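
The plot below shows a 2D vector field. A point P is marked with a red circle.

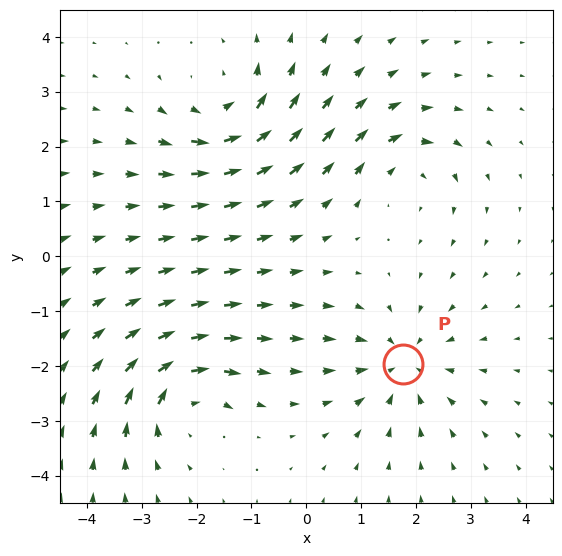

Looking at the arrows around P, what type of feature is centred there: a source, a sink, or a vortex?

At P (1.8, -2.0) the arrows converge inward. Divergence about -4, curl ≈0 — negative divergence with near-zero curl is a sink.

sink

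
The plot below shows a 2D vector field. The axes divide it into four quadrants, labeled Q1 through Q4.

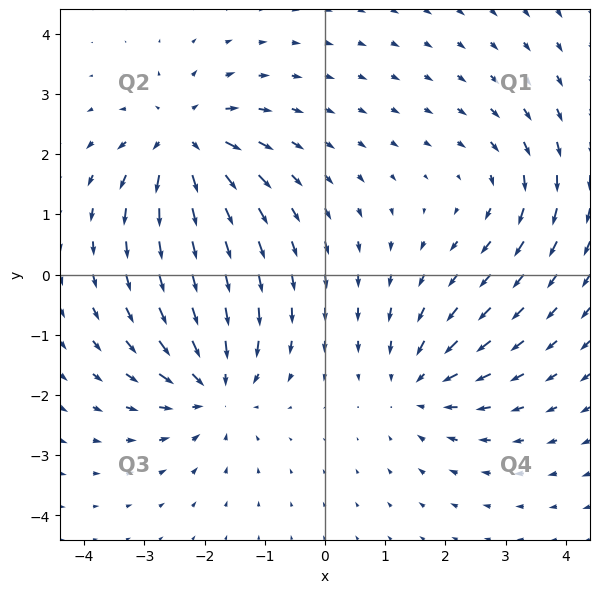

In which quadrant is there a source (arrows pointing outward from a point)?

The source sits at approximately (-2.3, 2.2), which lies in quadrant Q2. The divergence there is about +6, positive as expected for a source.

Q2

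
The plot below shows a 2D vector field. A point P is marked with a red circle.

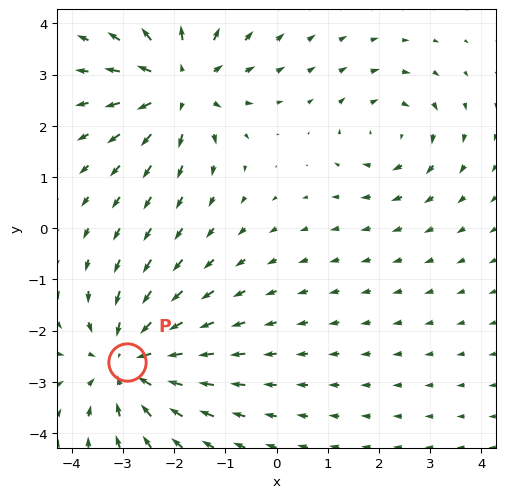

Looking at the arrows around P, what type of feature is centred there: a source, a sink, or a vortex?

At P (-2.9, -2.6) the arrows converge inward. Divergence about -4, curl ≈0 — negative divergence with near-zero curl is a sink.

sink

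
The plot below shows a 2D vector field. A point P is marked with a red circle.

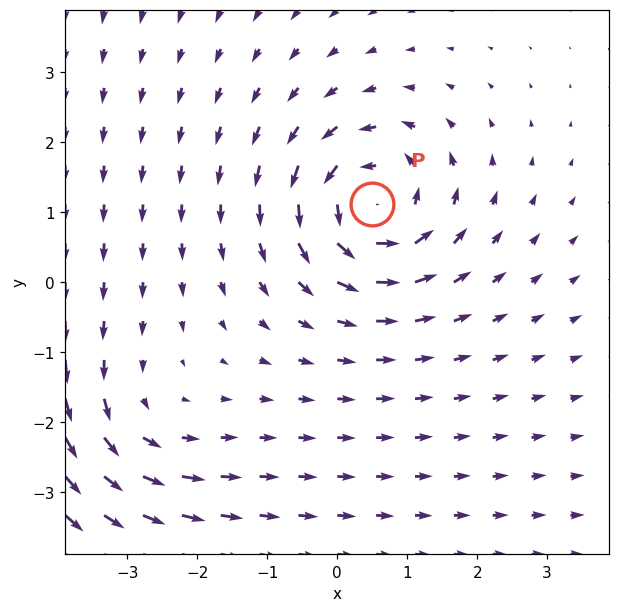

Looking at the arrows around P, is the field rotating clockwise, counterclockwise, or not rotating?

Near P at (0.5, 1.1) the arrows circulate counterclockwise. The curl (z-component) there is about +6; positive curl means counterclockwise rotation.

counterclockwise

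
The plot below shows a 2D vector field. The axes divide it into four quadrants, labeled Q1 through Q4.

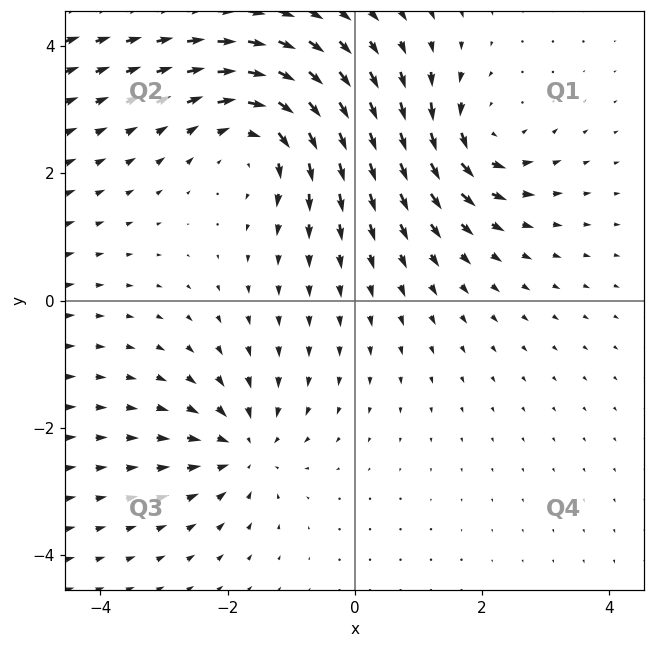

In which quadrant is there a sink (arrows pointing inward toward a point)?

The sink sits at approximately (-1.8, -2.3), which lies in quadrant Q3. The divergence there is about -4, negative as expected for a sink.

Q3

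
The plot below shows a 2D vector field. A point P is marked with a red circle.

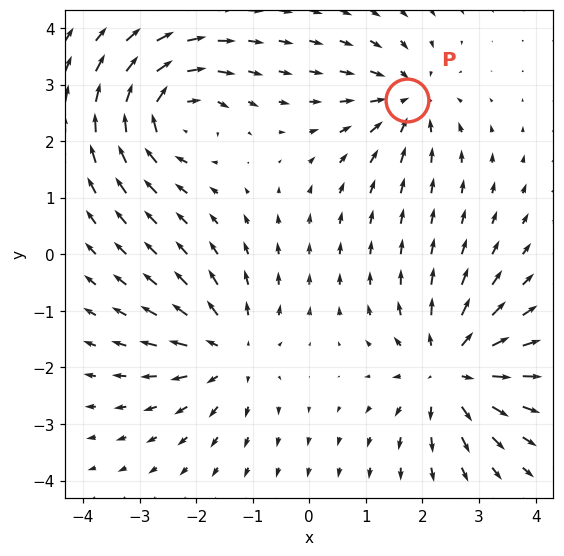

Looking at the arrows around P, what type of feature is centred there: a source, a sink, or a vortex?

At P (1.7, 2.7) the arrows converge inward. Divergence about -4, curl ≈0 — negative divergence with near-zero curl is a sink.

sink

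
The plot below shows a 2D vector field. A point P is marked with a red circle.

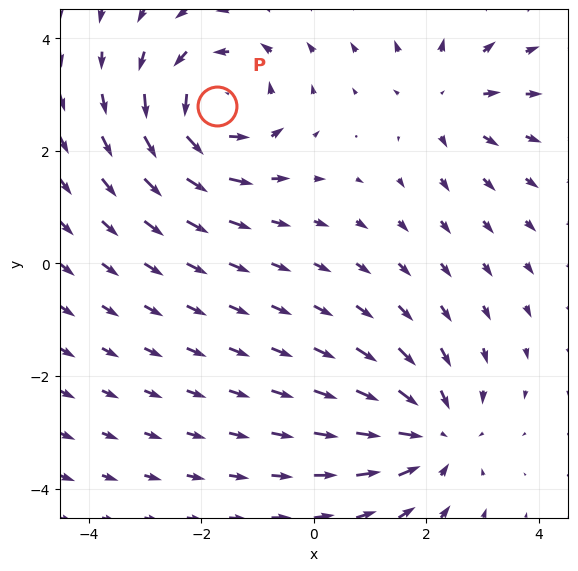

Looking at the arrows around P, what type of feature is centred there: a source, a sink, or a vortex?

At P (-1.7, 2.8) the arrows circulate counterclockwise. Divergence ≈0, curl about +5 — near-zero divergence with nonzero curl is a vortex.

vortex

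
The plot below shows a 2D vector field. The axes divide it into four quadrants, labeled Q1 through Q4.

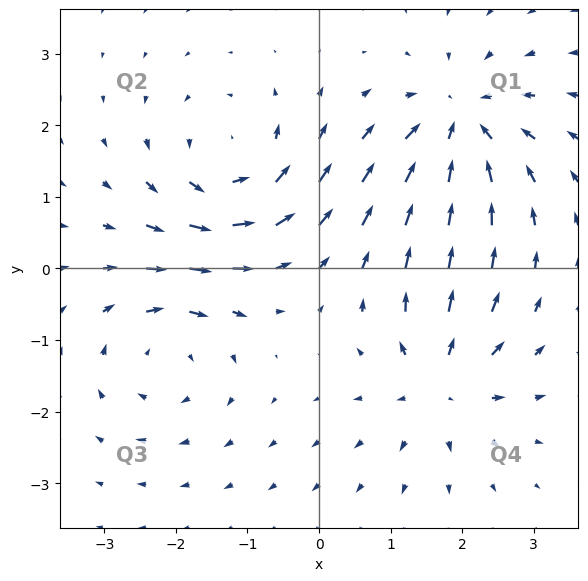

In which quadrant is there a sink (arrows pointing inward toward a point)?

Q1

The sink sits at approximately (2.0, 2.0), which lies in quadrant Q1. The divergence there is about -6, negative as expected for a sink.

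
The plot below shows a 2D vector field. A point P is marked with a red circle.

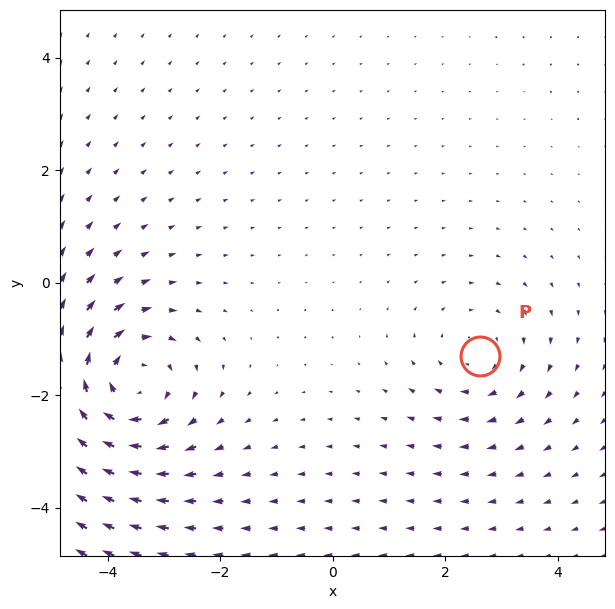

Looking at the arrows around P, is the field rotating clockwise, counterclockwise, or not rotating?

clockwise

Near P at (2.6, -1.3) the arrows circulate clockwise. The curl (z-component) there is about -2; negative curl means clockwise rotation.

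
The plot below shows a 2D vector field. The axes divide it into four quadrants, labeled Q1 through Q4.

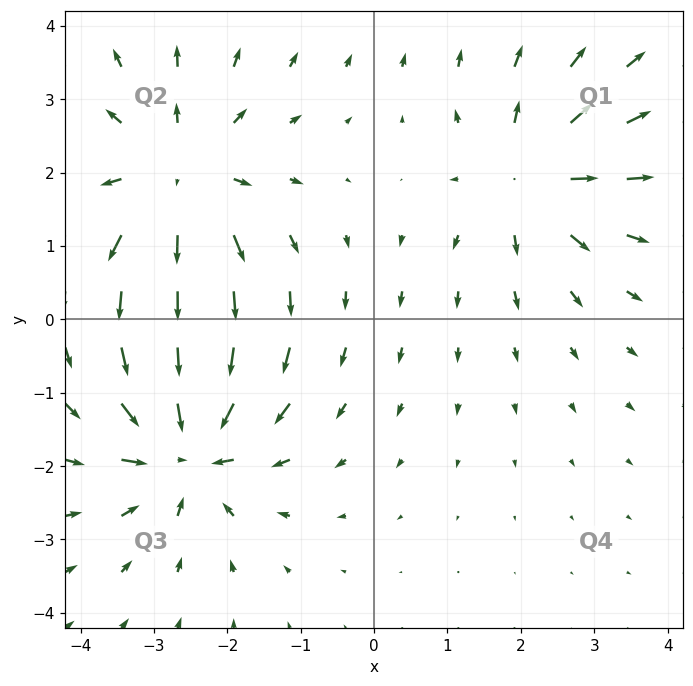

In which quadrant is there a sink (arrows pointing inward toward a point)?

The sink sits at approximately (-2.5, -1.8), which lies in quadrant Q3. The divergence there is about -6, negative as expected for a sink.

Q3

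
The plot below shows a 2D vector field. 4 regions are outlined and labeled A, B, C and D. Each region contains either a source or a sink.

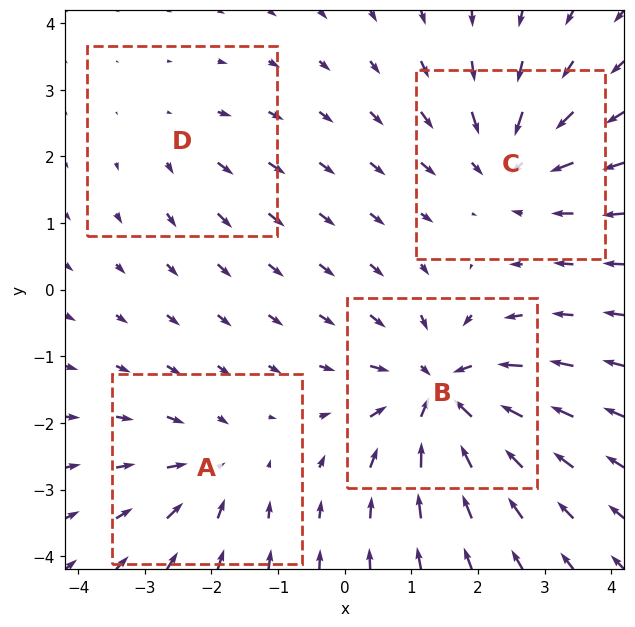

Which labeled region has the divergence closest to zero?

Divergence at each region's feature centre — A: about -4, B: about -7, C: about -5, D: about +2. Region D is closest to zero.

D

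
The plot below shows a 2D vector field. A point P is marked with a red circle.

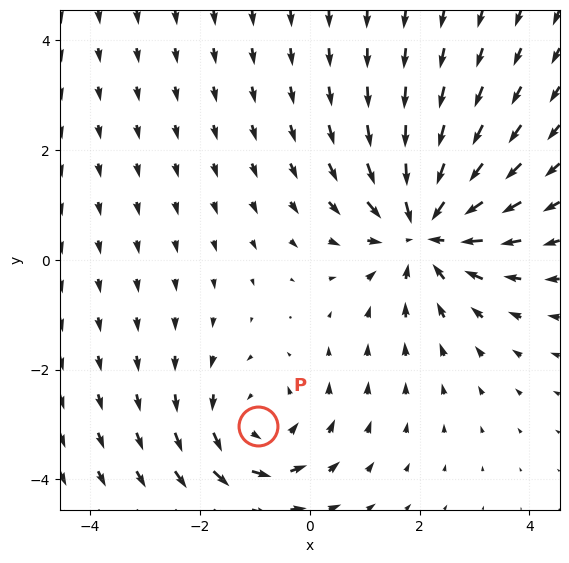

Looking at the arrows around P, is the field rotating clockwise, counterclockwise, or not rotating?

Near P at (-0.9, -3.0) the arrows circulate counterclockwise. The curl (z-component) there is about +3; positive curl means counterclockwise rotation.

counterclockwise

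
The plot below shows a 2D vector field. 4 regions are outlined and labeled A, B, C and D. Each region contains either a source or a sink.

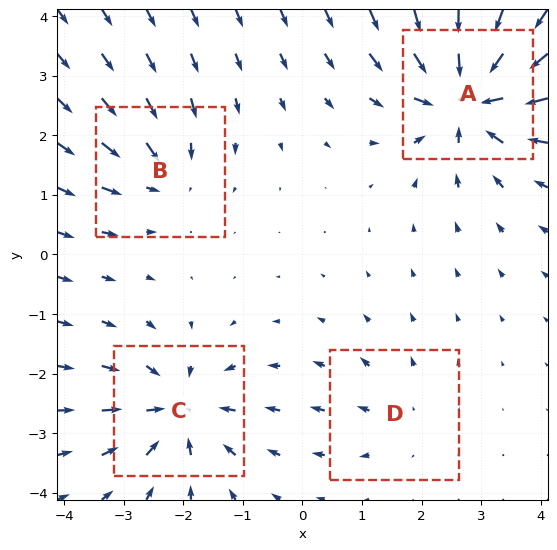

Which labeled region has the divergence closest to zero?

D

Divergence at each region's feature centre — A: about -8, B: about -4, C: about -6, D: about +3. Region D is closest to zero.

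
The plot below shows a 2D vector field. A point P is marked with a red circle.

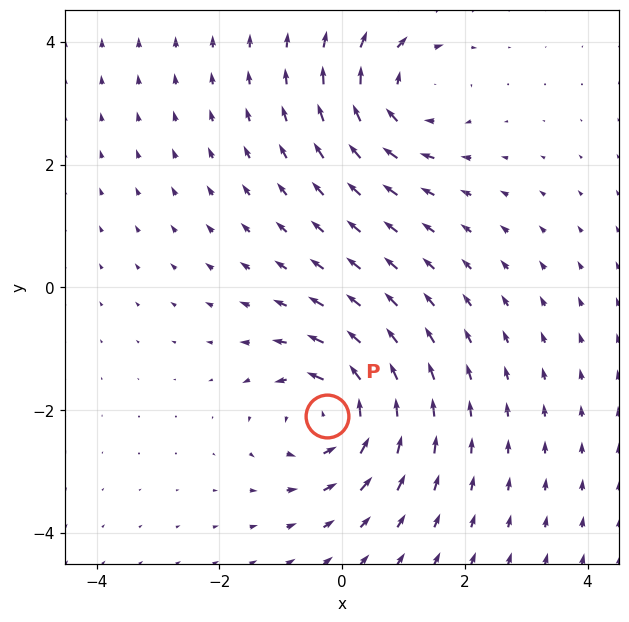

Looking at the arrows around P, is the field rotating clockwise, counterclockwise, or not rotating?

counterclockwise

Near P at (-0.2, -2.1) the arrows circulate counterclockwise. The curl (z-component) there is about +6; positive curl means counterclockwise rotation.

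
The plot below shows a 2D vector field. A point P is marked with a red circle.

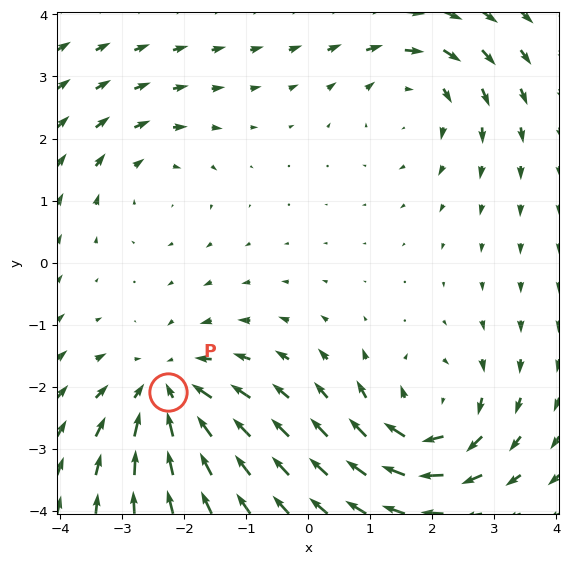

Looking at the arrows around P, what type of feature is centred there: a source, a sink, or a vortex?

At P (-2.3, -2.1) the arrows converge inward. Divergence about -5, curl ≈0 — negative divergence with near-zero curl is a sink.

sink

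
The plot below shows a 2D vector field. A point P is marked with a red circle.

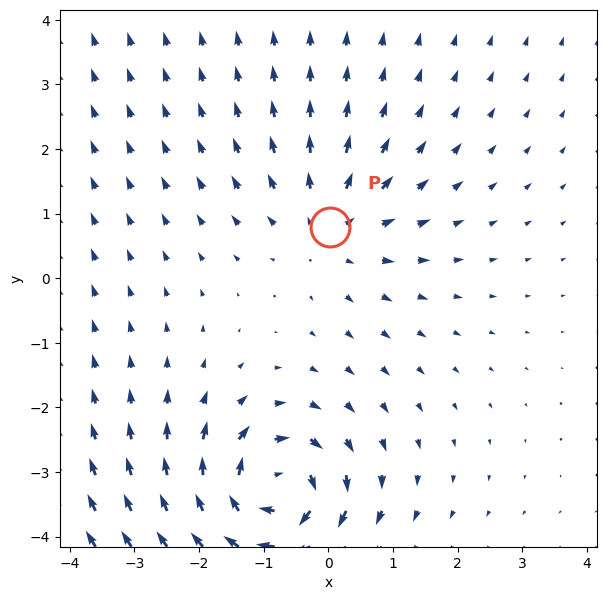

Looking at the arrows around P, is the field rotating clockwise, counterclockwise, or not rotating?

Near P at (0.0, 0.8) the arrows show no circulation. The curl there is ≈0.

not rotating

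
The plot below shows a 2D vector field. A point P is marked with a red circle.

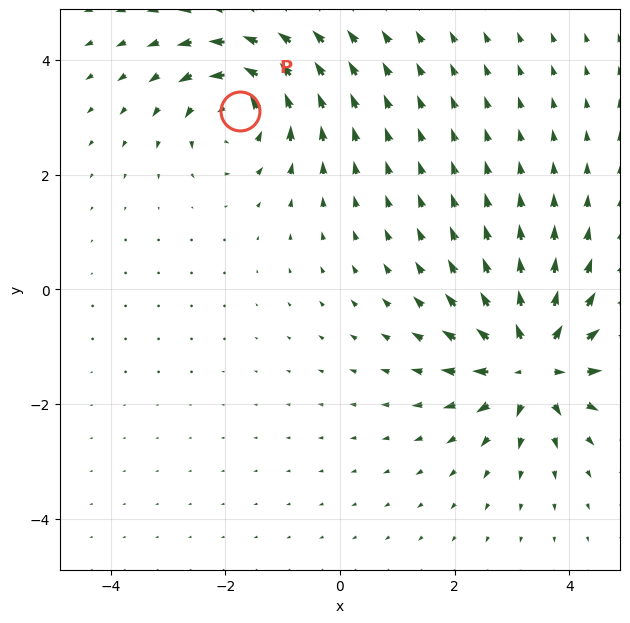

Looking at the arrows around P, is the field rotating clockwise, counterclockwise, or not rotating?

counterclockwise

Near P at (-1.7, 3.1) the arrows circulate counterclockwise. The curl (z-component) there is about +5; positive curl means counterclockwise rotation.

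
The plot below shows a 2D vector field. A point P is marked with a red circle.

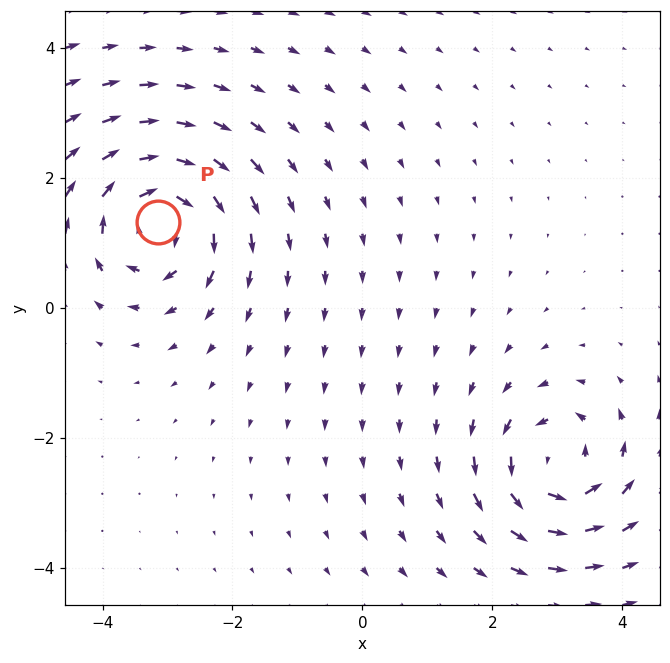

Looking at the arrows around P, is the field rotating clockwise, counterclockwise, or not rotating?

Near P at (-3.2, 1.3) the arrows circulate clockwise. The curl (z-component) there is about -5; negative curl means clockwise rotation.

clockwise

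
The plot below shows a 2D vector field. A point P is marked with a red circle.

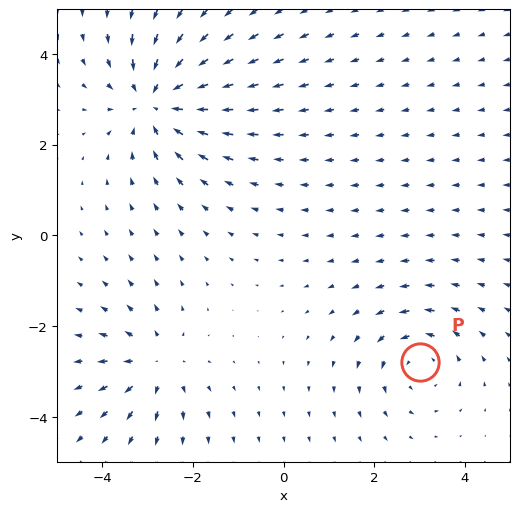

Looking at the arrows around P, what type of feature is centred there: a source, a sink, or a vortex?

At P (3.0, -2.8) the arrows circulate counterclockwise. Divergence ≈0, curl about +3 — near-zero divergence with nonzero curl is a vortex.

vortex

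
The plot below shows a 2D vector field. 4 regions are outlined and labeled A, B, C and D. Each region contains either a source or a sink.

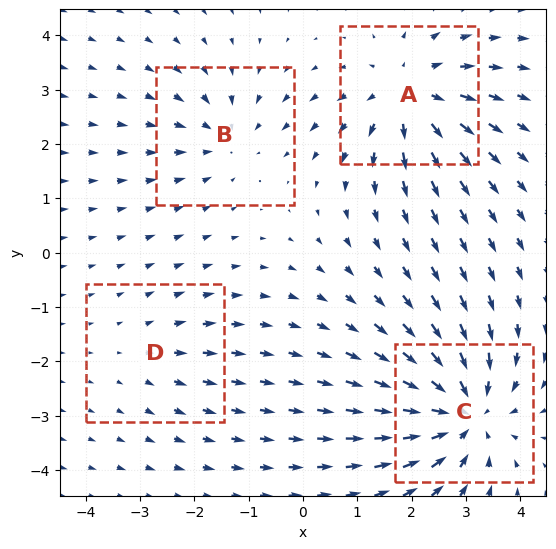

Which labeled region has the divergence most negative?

C

Divergence at each region's feature centre — A: about +5, B: about -3, C: about -6, D: about +2. Region C is most negative.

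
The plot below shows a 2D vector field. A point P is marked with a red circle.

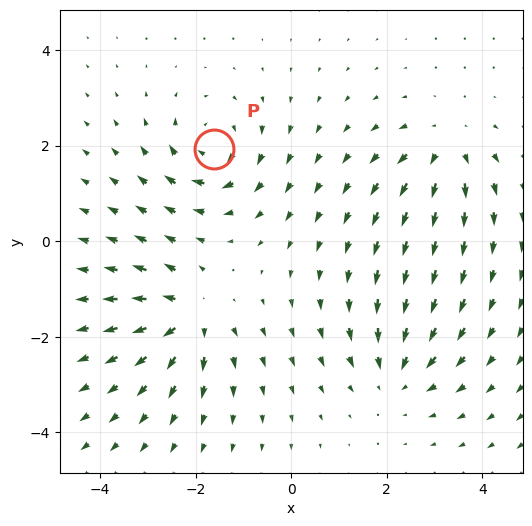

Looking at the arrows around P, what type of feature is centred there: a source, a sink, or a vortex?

At P (-1.6, 1.9) the arrows circulate clockwise. Divergence ≈0, curl about -6 — near-zero divergence with nonzero curl is a vortex.

vortex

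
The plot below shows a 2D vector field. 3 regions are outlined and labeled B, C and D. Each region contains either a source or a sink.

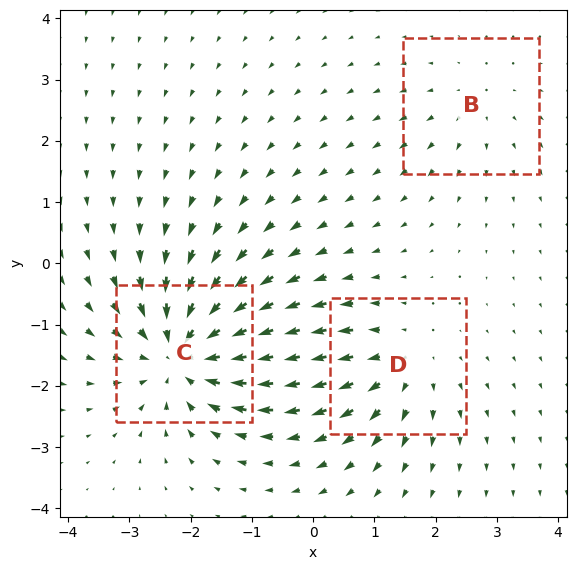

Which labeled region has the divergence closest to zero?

Divergence at each region's feature centre — B: about +2, C: about -5, D: about +3. Region B is closest to zero.

B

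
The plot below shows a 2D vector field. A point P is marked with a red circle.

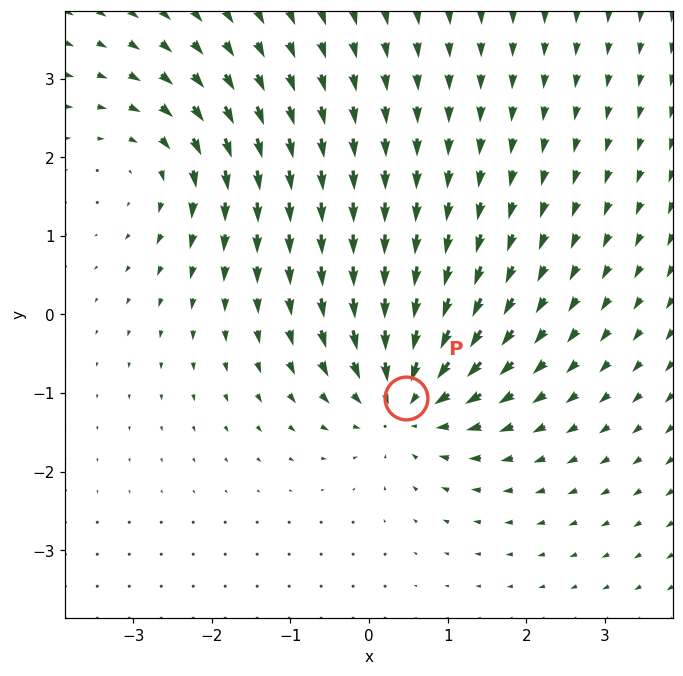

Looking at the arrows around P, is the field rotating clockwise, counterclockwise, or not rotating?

Near P at (0.5, -1.1) the arrows show no circulation. The curl there is ≈0.

not rotating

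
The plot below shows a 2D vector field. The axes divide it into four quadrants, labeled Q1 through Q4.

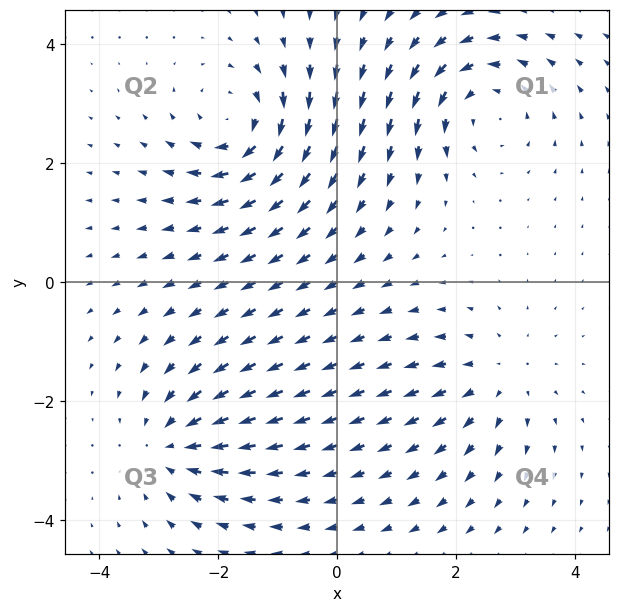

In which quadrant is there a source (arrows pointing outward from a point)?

Q4

The source sits at approximately (2.7, -1.6), which lies in quadrant Q4. The divergence there is about +3, positive as expected for a source.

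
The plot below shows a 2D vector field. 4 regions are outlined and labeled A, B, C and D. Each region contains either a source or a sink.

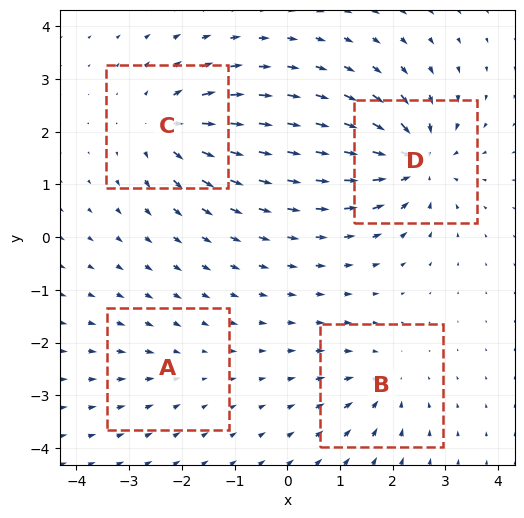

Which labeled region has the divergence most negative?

D

Divergence at each region's feature centre — A: about -2, B: about -4, C: about +6, D: about -8. Region D is most negative.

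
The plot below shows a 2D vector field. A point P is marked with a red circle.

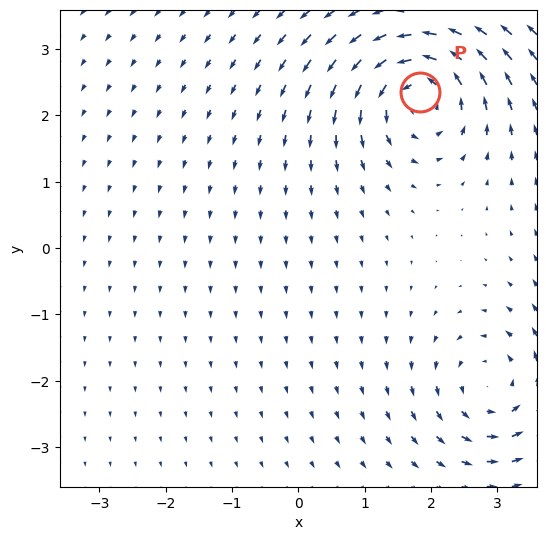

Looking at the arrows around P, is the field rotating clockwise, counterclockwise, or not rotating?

Near P at (1.8, 2.4) the arrows circulate counterclockwise. The curl (z-component) there is about +7; positive curl means counterclockwise rotation.

counterclockwise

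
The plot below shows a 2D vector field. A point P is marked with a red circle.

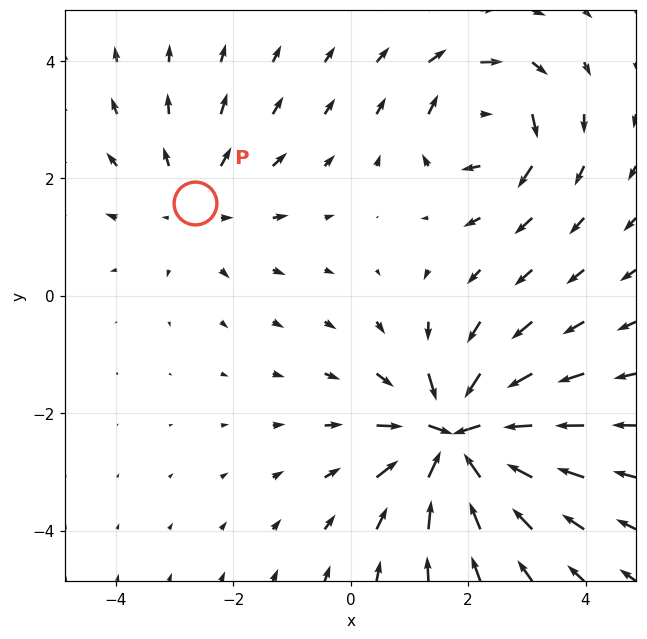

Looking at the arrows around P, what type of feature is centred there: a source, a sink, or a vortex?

At P (-2.7, 1.6) the arrows spread outward. Divergence about +2, curl ≈0 — positive divergence with near-zero curl is a source.

source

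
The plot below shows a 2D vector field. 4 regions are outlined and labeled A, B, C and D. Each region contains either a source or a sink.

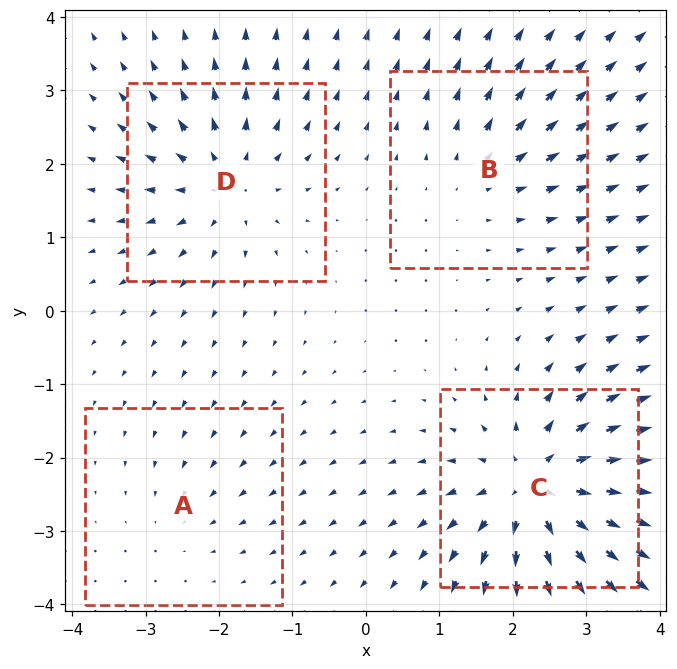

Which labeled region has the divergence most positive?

Divergence at each region's feature centre — A: about -2, B: about +4, C: about +8, D: about +6. Region C is most positive.

C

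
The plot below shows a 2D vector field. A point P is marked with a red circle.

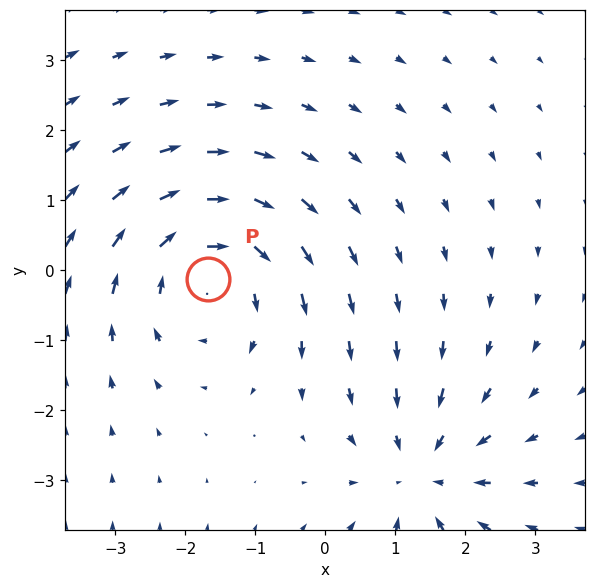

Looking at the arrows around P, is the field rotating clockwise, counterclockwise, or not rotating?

Near P at (-1.7, -0.1) the arrows circulate clockwise. The curl (z-component) there is about -3; negative curl means clockwise rotation.

clockwise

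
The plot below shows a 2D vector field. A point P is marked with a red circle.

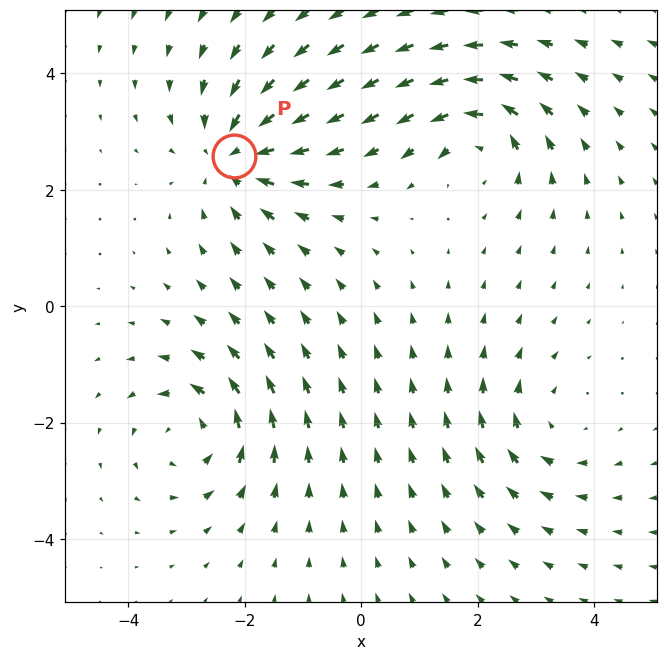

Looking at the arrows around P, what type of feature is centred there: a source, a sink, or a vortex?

sink

At P (-2.2, 2.6) the arrows converge inward. Divergence about -4, curl ≈0 — negative divergence with near-zero curl is a sink.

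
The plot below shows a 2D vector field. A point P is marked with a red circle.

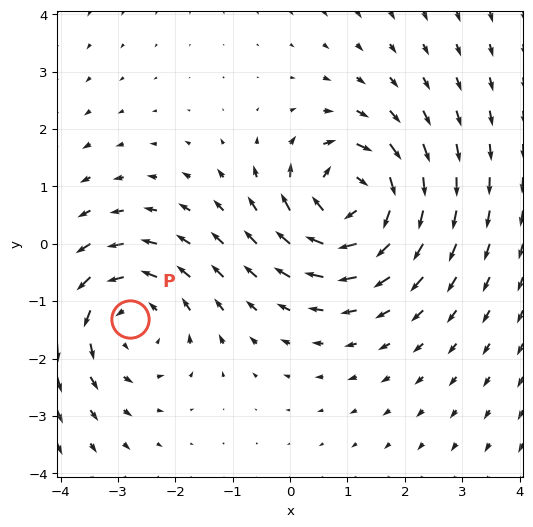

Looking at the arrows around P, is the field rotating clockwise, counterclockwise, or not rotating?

Near P at (-2.8, -1.3) the arrows circulate counterclockwise. The curl (z-component) there is about +3; positive curl means counterclockwise rotation.

counterclockwise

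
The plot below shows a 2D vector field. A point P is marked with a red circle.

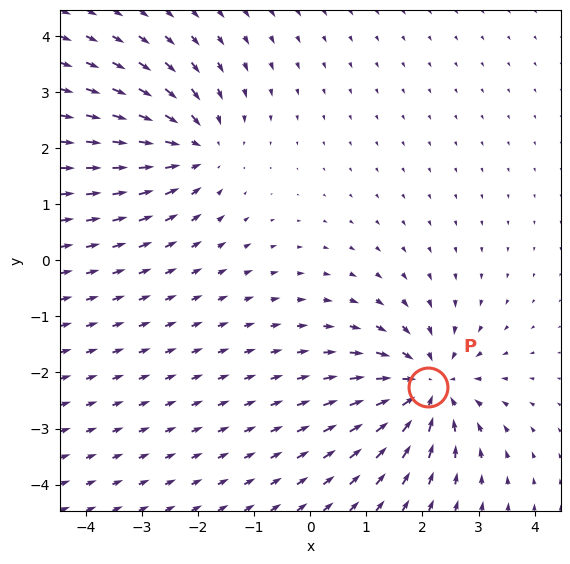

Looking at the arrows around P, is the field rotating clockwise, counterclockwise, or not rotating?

not rotating

Near P at (2.1, -2.3) the arrows show no circulation. The curl there is ≈0.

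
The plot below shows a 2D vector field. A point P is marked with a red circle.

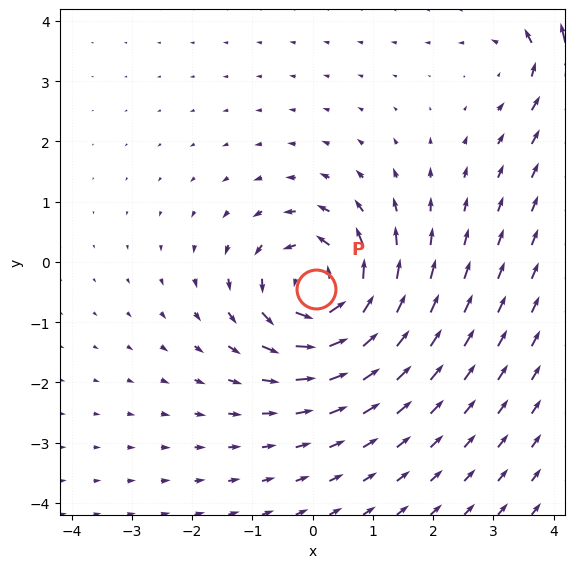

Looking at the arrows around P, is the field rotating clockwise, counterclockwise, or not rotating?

Near P at (0.1, -0.4) the arrows circulate counterclockwise. The curl (z-component) there is about +6; positive curl means counterclockwise rotation.

counterclockwise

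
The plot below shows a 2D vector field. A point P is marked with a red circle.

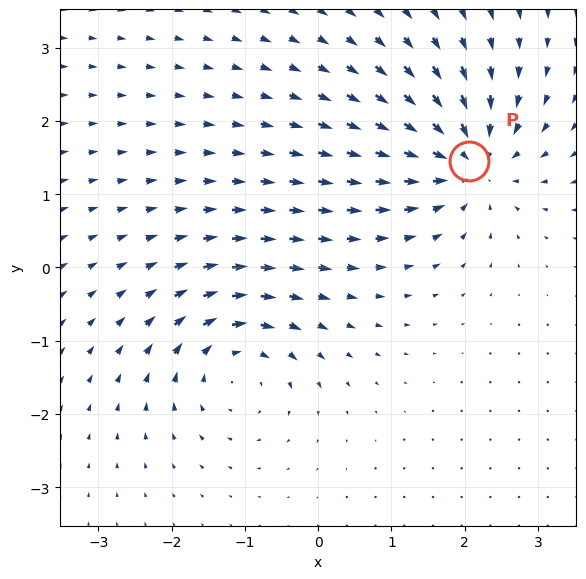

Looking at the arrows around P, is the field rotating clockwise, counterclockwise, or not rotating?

not rotating

Near P at (2.1, 1.4) the arrows show no circulation. The curl there is ≈0.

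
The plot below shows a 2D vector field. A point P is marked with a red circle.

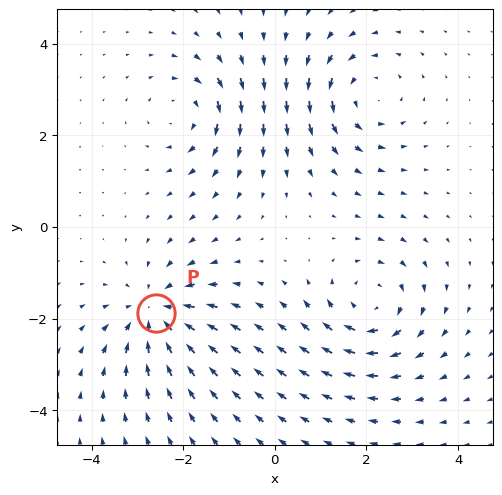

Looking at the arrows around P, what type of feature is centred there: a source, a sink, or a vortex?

sink

At P (-2.6, -1.9) the arrows converge inward. Divergence about -5, curl ≈0 — negative divergence with near-zero curl is a sink.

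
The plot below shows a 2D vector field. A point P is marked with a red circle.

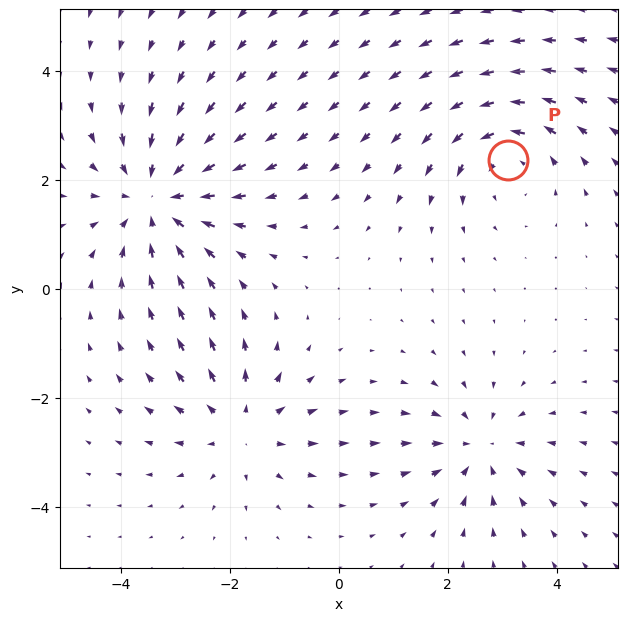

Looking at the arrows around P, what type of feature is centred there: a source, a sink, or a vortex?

vortex

At P (3.1, 2.4) the arrows circulate counterclockwise. Divergence ≈0, curl about +3 — near-zero divergence with nonzero curl is a vortex.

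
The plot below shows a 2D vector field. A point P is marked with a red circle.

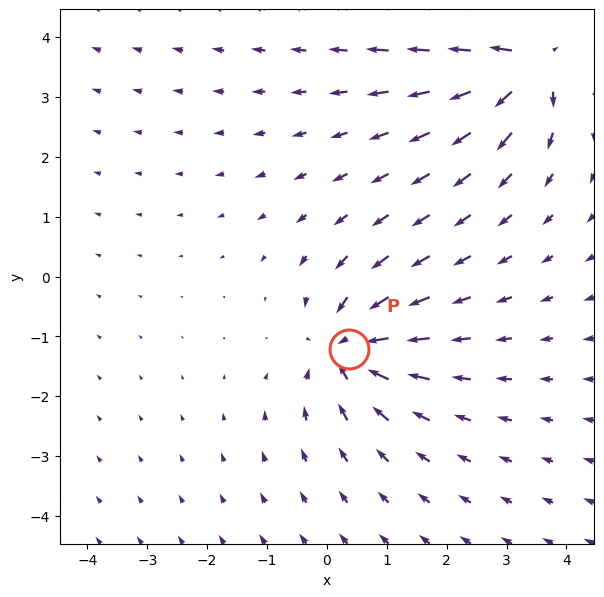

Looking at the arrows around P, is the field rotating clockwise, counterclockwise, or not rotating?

not rotating

Near P at (0.4, -1.2) the arrows show no circulation. The curl there is ≈0.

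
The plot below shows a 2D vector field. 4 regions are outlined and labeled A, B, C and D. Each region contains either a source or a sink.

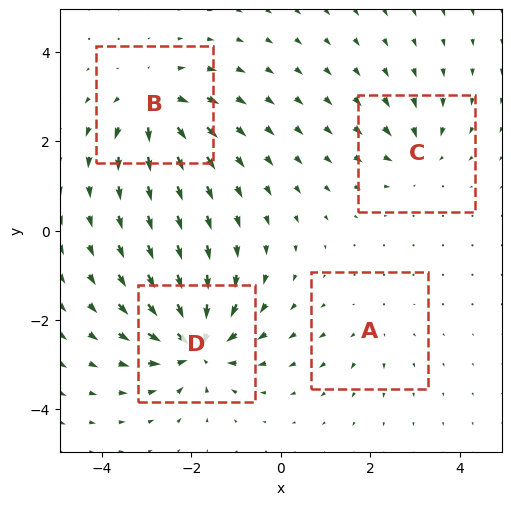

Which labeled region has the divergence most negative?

D

Divergence at each region's feature centre — A: about +2, B: about +6, C: about -4, D: about -8. Region D is most negative.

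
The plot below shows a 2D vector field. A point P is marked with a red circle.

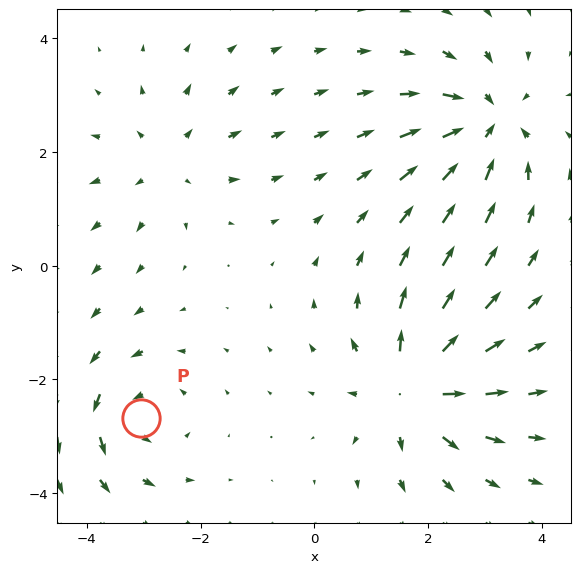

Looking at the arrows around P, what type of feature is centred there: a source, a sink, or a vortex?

At P (-3.1, -2.7) the arrows circulate counterclockwise. Divergence ≈0, curl about +4 — near-zero divergence with nonzero curl is a vortex.

vortex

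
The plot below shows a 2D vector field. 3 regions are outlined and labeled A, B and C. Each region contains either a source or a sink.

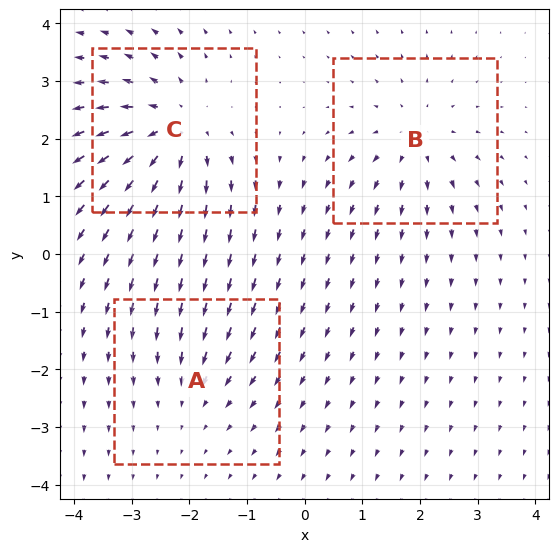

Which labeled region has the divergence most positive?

C

Divergence at each region's feature centre — A: about -2, B: about +3, C: about +5. Region C is most positive.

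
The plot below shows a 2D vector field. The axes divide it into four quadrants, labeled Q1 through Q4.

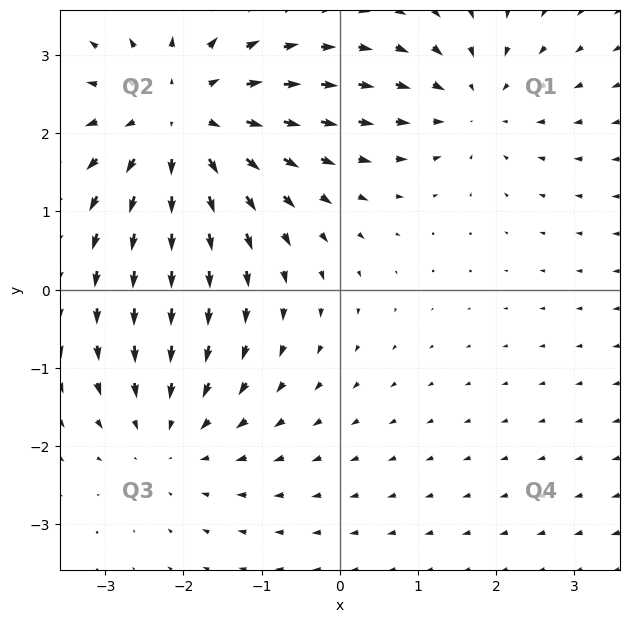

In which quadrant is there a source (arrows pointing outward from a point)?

Q2

The source sits at approximately (-2.0, 2.2), which lies in quadrant Q2. The divergence there is about +4, positive as expected for a source.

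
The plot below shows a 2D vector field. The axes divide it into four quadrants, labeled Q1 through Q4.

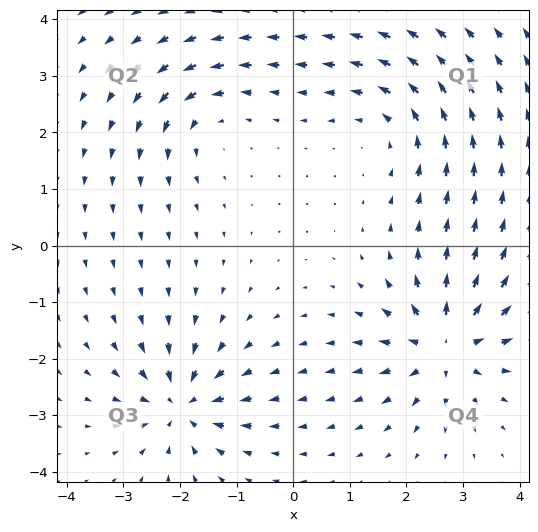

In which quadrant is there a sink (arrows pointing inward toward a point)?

Q3

The sink sits at approximately (-2.0, -2.8), which lies in quadrant Q3. The divergence there is about -6, negative as expected for a sink.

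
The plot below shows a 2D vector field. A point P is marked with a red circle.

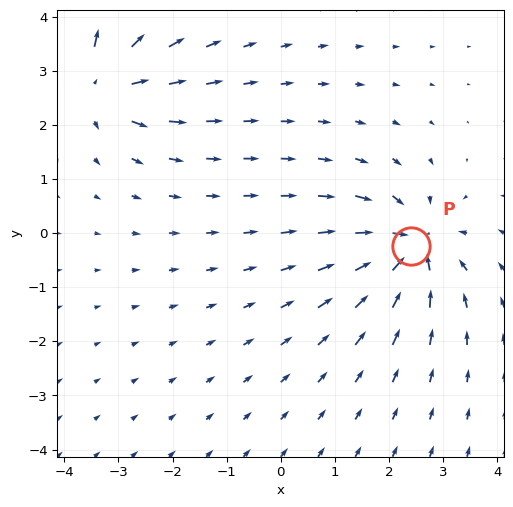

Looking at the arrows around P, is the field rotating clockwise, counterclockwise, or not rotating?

Near P at (2.4, -0.2) the arrows show no circulation. The curl there is ≈0.

not rotating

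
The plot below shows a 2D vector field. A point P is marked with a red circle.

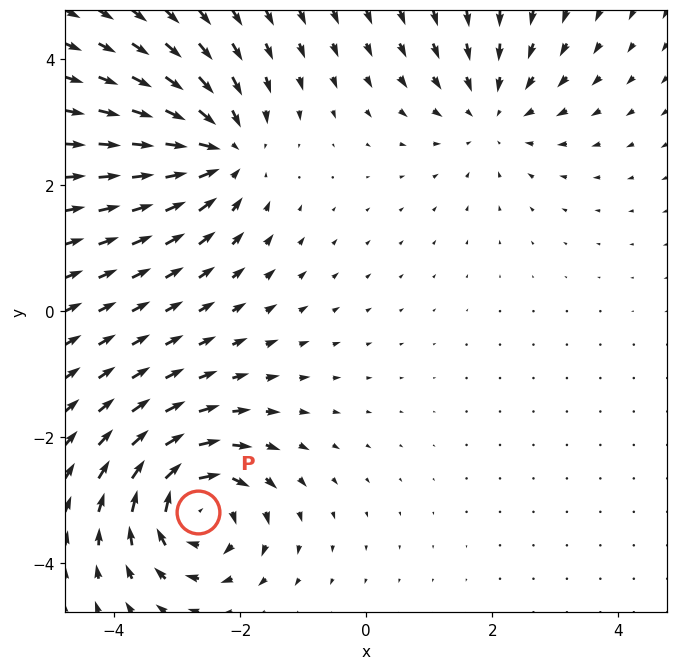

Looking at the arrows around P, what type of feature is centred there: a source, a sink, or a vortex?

vortex

At P (-2.7, -3.2) the arrows circulate clockwise. Divergence ≈0, curl about -7 — near-zero divergence with nonzero curl is a vortex.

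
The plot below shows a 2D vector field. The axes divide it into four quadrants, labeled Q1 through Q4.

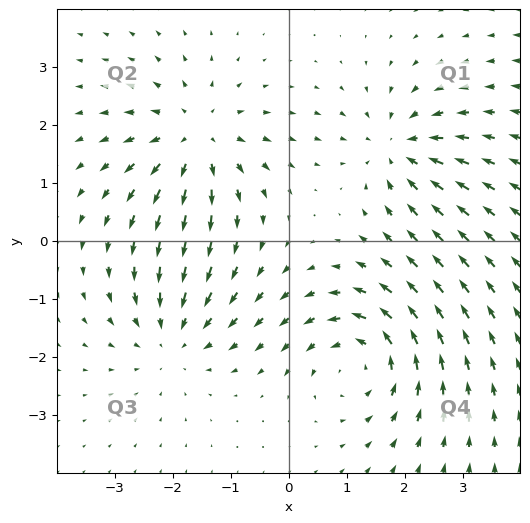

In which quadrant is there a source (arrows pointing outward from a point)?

Q2

The source sits at approximately (-1.6, 1.8), which lies in quadrant Q2. The divergence there is about +5, positive as expected for a source.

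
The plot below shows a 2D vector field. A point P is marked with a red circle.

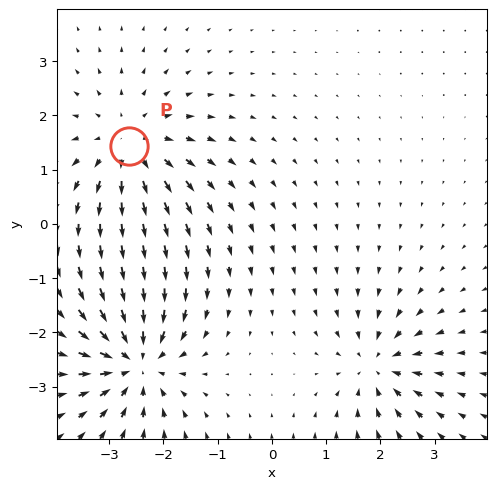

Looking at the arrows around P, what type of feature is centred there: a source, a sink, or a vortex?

source

At P (-2.6, 1.4) the arrows spread outward. Divergence about +4, curl ≈0 — positive divergence with near-zero curl is a source.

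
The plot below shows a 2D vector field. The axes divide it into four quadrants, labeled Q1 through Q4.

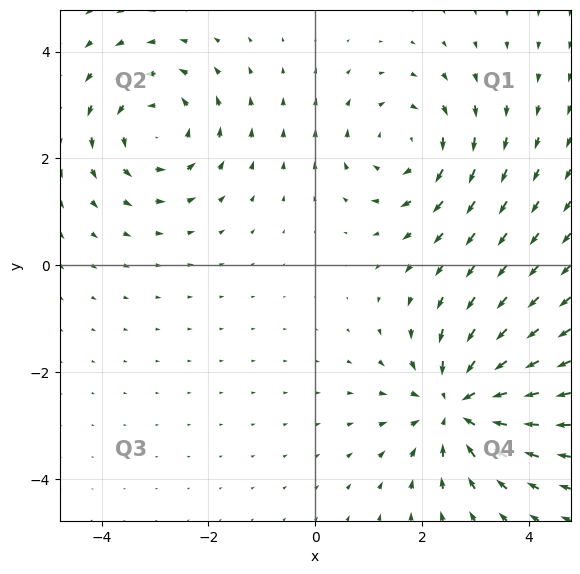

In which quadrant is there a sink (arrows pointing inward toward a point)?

The sink sits at approximately (2.7, -2.6), which lies in quadrant Q4. The divergence there is about -4, negative as expected for a sink.

Q4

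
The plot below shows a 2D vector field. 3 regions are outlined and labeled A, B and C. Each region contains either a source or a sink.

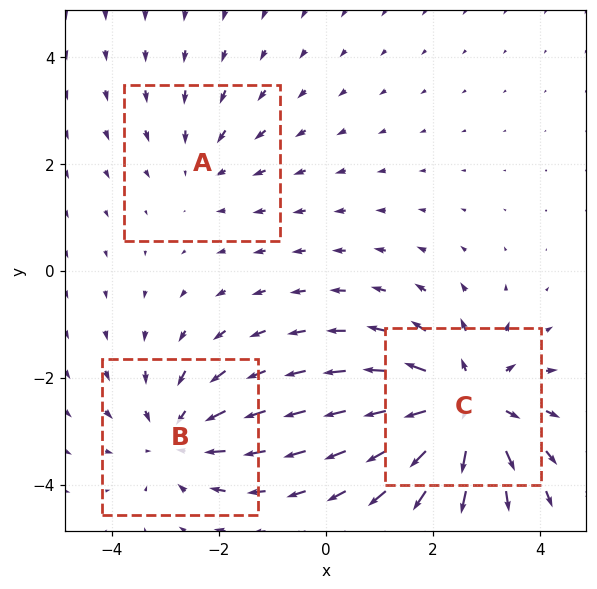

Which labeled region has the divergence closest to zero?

A

Divergence at each region's feature centre — A: about -2, B: about -3, C: about +4. Region A is closest to zero.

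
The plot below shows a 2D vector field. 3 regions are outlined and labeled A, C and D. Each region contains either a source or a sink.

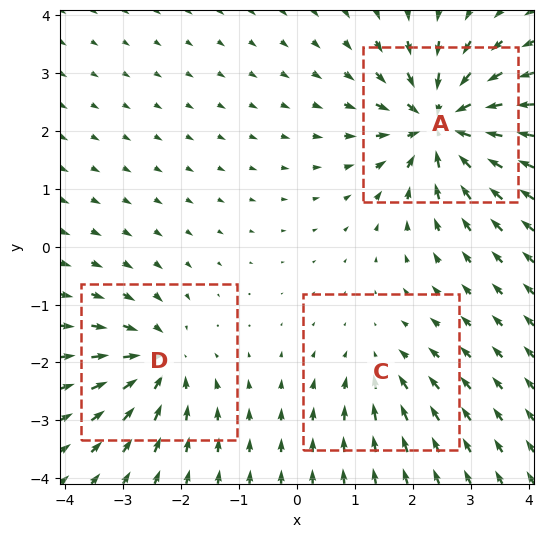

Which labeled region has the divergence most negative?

Divergence at each region's feature centre — A: about -6, C: about -3, D: about -4. Region A is most negative.

A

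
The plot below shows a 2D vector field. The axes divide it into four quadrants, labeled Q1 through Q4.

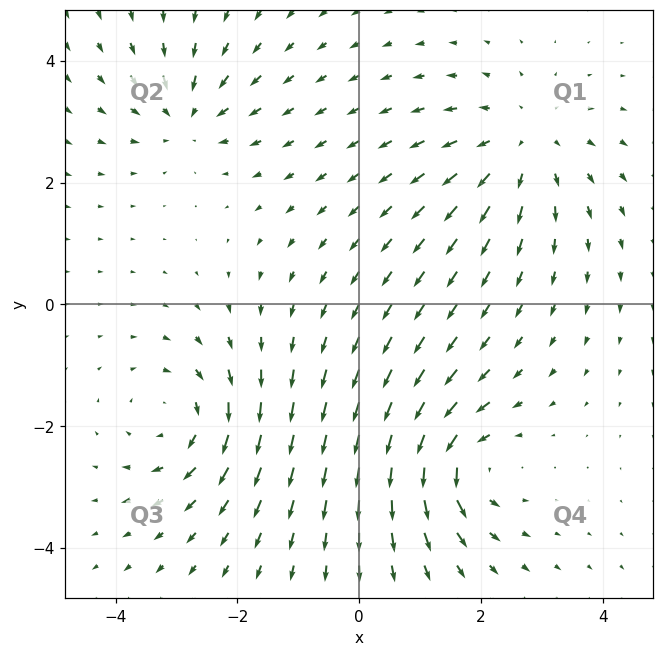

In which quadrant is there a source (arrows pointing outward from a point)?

The source sits at approximately (2.7, 2.6), which lies in quadrant Q1. The divergence there is about +4, positive as expected for a source.

Q1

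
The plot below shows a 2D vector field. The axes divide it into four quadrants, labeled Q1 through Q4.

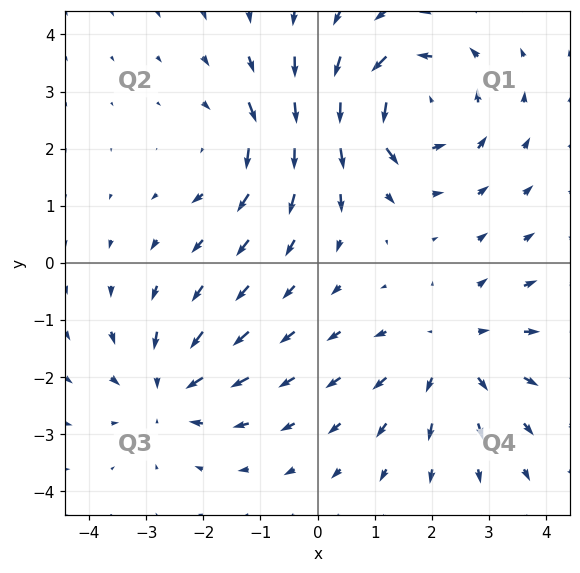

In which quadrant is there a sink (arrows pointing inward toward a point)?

Q3

The sink sits at approximately (-2.6, -2.2), which lies in quadrant Q3. The divergence there is about -4, negative as expected for a sink.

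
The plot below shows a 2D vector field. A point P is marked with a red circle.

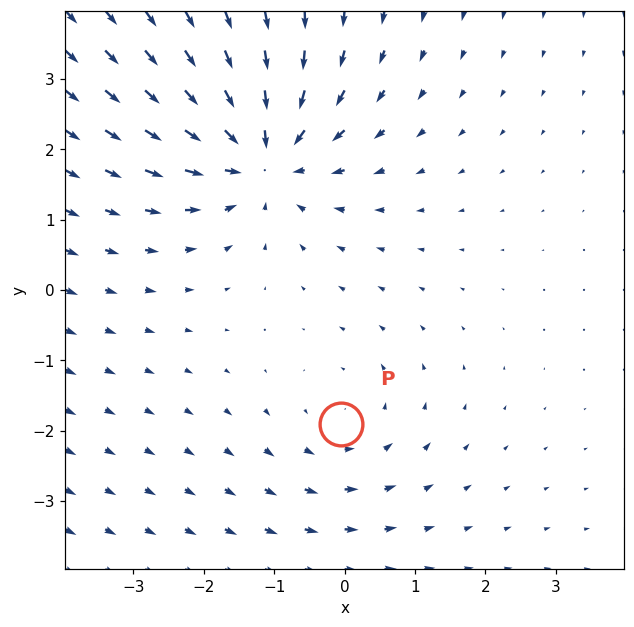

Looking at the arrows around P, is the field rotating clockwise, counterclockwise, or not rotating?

Near P at (-0.0, -1.9) the arrows circulate counterclockwise. The curl (z-component) there is about +2; positive curl means counterclockwise rotation.

counterclockwise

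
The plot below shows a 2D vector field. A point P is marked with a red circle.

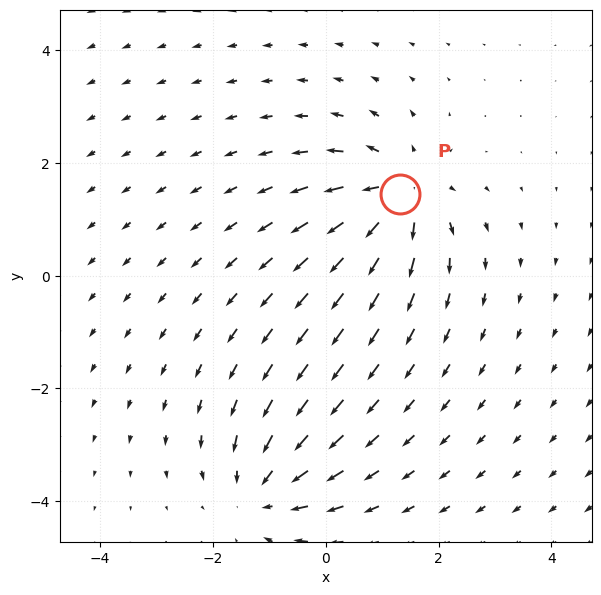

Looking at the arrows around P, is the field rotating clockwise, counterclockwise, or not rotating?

Near P at (1.3, 1.5) the arrows show no circulation. The curl there is ≈0.

not rotating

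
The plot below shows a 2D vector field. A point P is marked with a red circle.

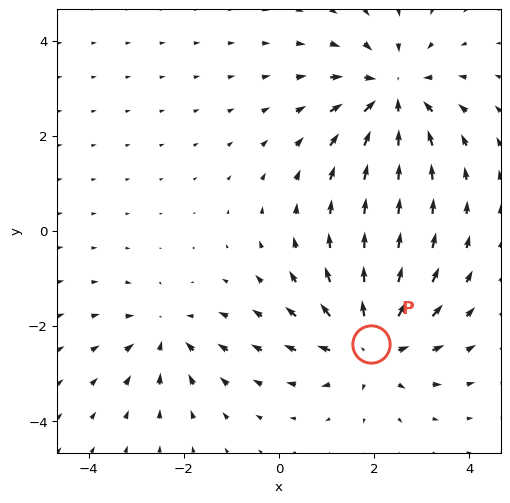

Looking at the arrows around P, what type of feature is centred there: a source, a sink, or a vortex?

At P (1.9, -2.4) the arrows spread outward. Divergence about +4, curl ≈0 — positive divergence with near-zero curl is a source.

source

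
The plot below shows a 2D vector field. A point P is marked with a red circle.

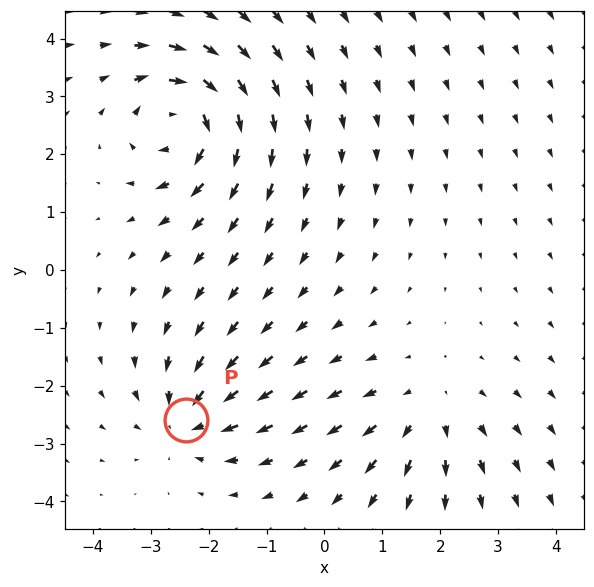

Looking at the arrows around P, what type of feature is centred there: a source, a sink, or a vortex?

At P (-2.4, -2.6) the arrows converge inward. Divergence about -3, curl ≈0 — negative divergence with near-zero curl is a sink.

sink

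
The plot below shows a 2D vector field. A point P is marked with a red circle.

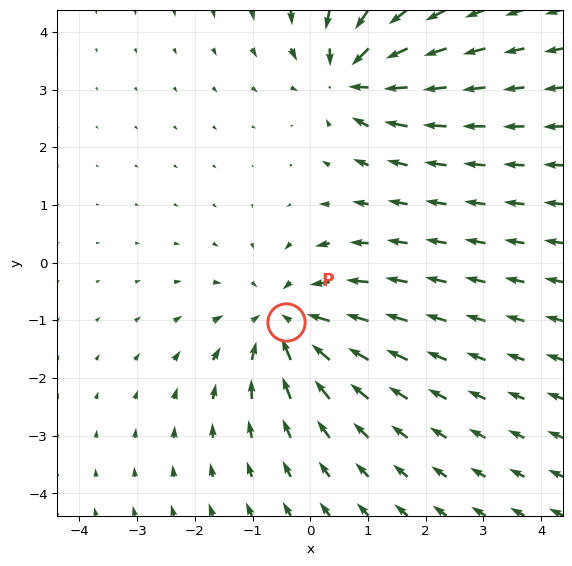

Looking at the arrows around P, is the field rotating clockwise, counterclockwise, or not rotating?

not rotating

Near P at (-0.4, -1.0) the arrows show no circulation. The curl there is ≈0.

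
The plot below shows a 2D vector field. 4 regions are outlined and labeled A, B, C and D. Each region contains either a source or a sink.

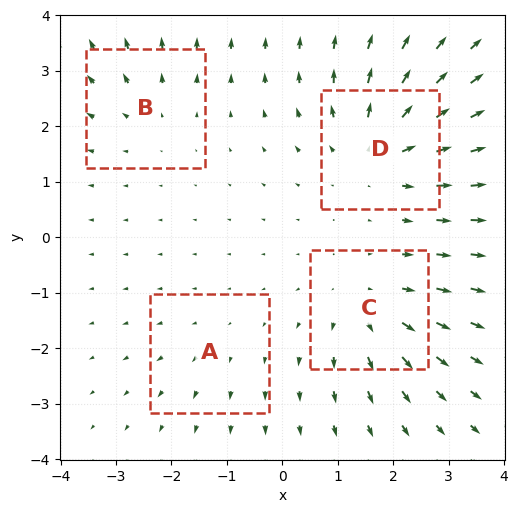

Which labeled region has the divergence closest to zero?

A

Divergence at each region's feature centre — A: about +2, B: about +3, C: about +5, D: about +6. Region A is closest to zero.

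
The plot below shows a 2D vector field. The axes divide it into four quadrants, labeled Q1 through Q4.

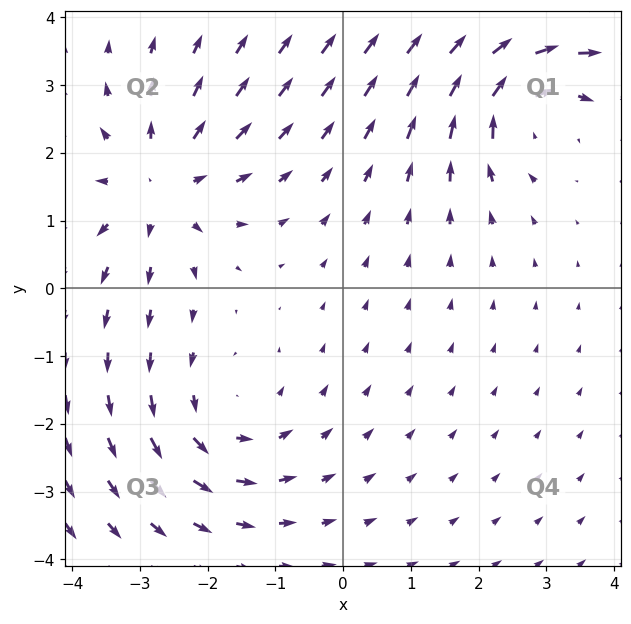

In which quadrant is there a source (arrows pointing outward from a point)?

Q2

The source sits at approximately (-2.7, 1.5), which lies in quadrant Q2. The divergence there is about +3, positive as expected for a source.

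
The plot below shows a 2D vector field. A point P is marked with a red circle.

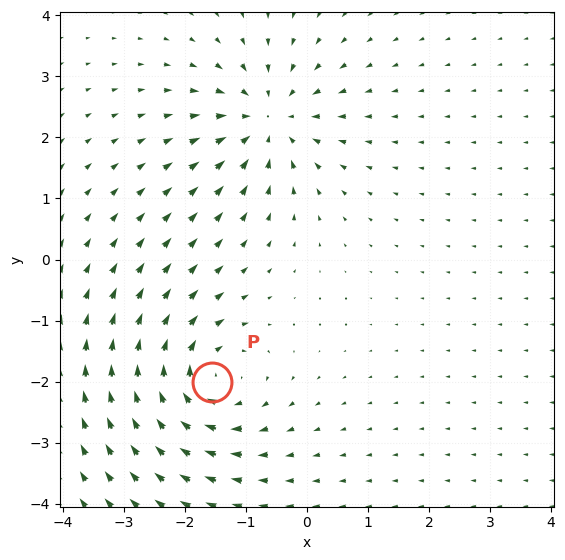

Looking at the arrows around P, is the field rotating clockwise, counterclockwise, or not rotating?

Near P at (-1.6, -2.0) the arrows circulate clockwise. The curl (z-component) there is about -4; negative curl means clockwise rotation.

clockwise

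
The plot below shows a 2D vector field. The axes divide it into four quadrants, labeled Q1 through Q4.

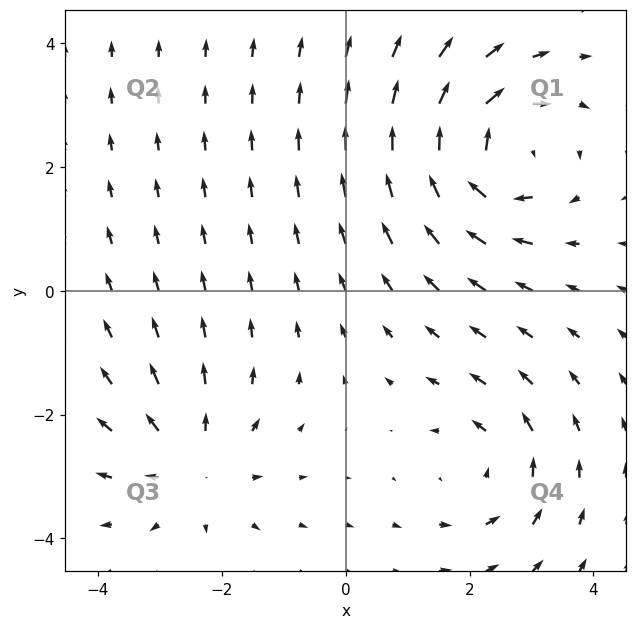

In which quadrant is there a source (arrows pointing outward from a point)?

The source sits at approximately (-2.5, -2.8), which lies in quadrant Q3. The divergence there is about +3, positive as expected for a source.

Q3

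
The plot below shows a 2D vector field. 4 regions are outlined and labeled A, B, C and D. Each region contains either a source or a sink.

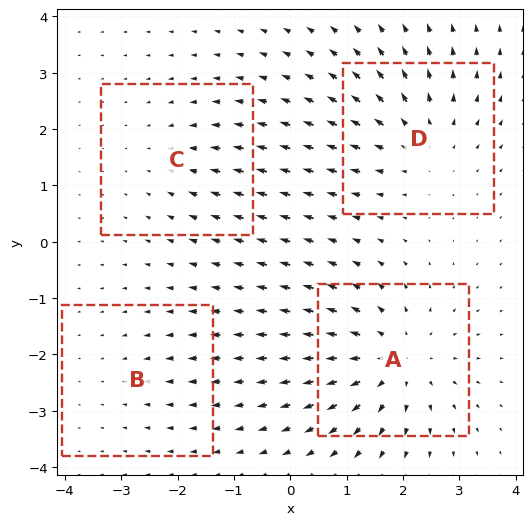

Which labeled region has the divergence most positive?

A

Divergence at each region's feature centre — A: about +6, B: about -2, C: about -3, D: about +5. Region A is most positive.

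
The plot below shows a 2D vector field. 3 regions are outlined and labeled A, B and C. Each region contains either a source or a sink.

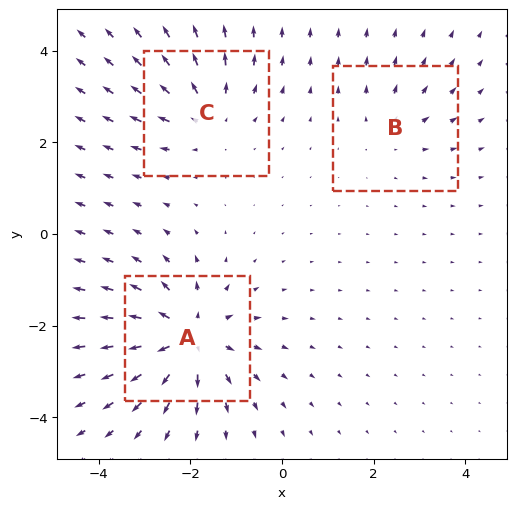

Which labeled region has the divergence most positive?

Divergence at each region's feature centre — A: about +5, B: about +2, C: about +3. Region A is most positive.

A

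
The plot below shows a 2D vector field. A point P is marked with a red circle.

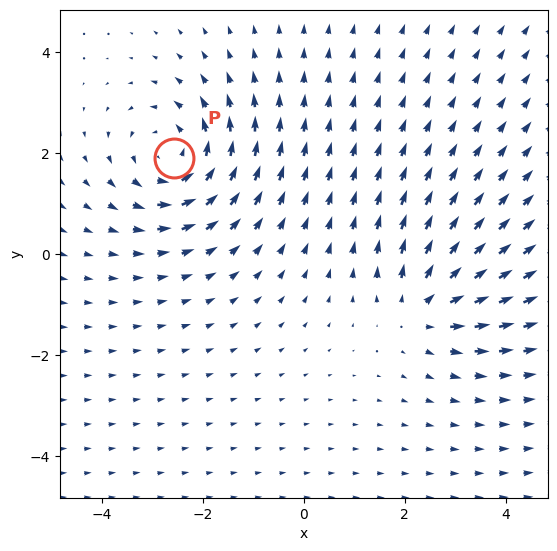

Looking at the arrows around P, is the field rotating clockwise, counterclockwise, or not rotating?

Near P at (-2.6, 1.9) the arrows circulate counterclockwise. The curl (z-component) there is about +4; positive curl means counterclockwise rotation.

counterclockwise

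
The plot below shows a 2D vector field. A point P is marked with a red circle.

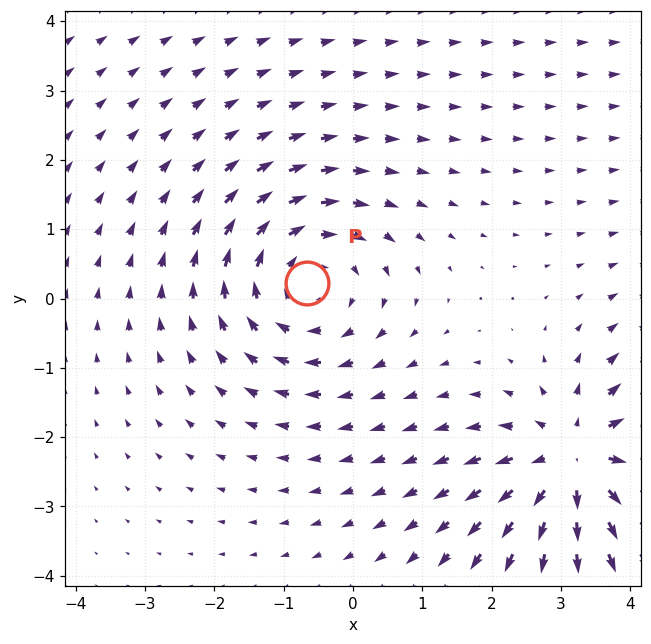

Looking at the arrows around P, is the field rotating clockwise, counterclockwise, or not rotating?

clockwise

Near P at (-0.7, 0.2) the arrows circulate clockwise. The curl (z-component) there is about -3; negative curl means clockwise rotation.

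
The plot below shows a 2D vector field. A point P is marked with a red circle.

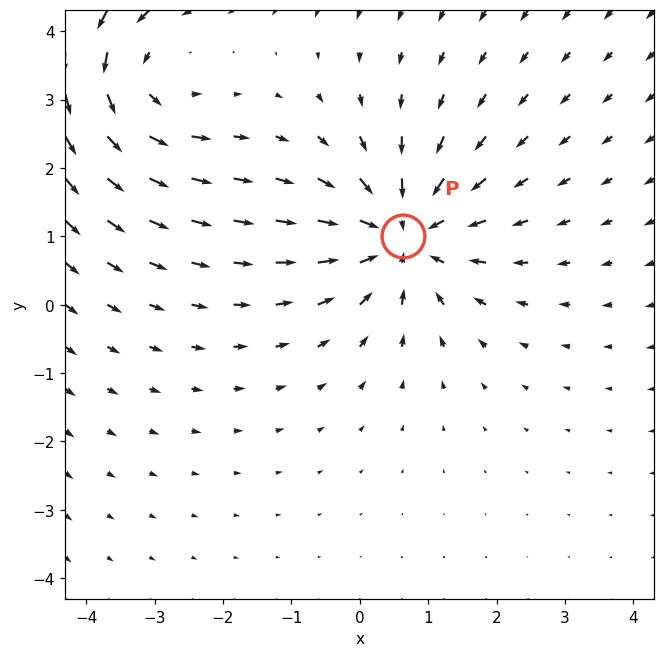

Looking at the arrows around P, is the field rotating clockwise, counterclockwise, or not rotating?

not rotating

Near P at (0.6, 1.0) the arrows show no circulation. The curl there is ≈0.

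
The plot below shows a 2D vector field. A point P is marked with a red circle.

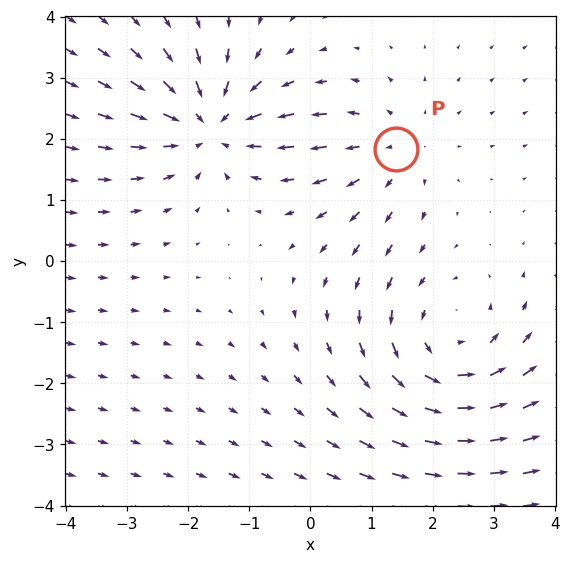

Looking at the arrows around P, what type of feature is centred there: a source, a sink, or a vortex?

source

At P (1.4, 1.8) the arrows spread outward. Divergence about +2, curl ≈0 — positive divergence with near-zero curl is a source.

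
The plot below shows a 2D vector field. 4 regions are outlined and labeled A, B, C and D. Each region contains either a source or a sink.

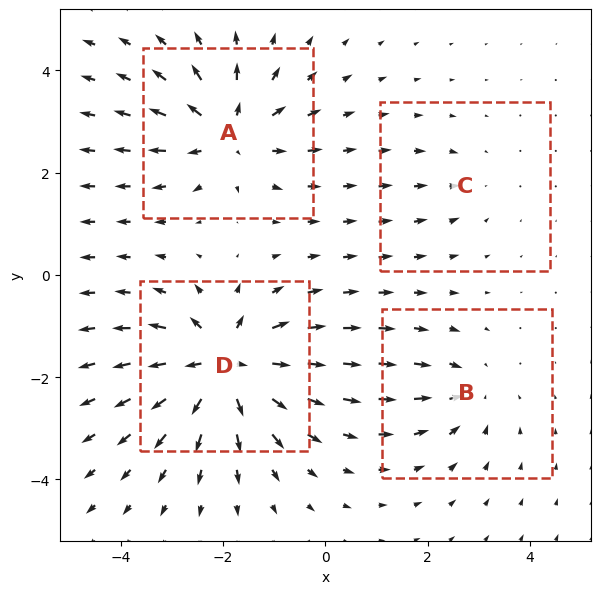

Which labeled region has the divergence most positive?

Divergence at each region's feature centre — A: about +6, B: about -4, C: about -2, D: about +8. Region D is most positive.

D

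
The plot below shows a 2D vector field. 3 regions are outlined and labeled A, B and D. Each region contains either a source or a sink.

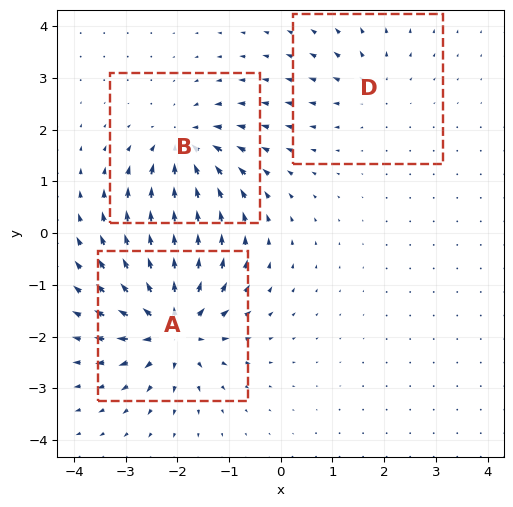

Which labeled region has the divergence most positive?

Divergence at each region's feature centre — A: about +6, B: about -4, D: about +2. Region A is most positive.

A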